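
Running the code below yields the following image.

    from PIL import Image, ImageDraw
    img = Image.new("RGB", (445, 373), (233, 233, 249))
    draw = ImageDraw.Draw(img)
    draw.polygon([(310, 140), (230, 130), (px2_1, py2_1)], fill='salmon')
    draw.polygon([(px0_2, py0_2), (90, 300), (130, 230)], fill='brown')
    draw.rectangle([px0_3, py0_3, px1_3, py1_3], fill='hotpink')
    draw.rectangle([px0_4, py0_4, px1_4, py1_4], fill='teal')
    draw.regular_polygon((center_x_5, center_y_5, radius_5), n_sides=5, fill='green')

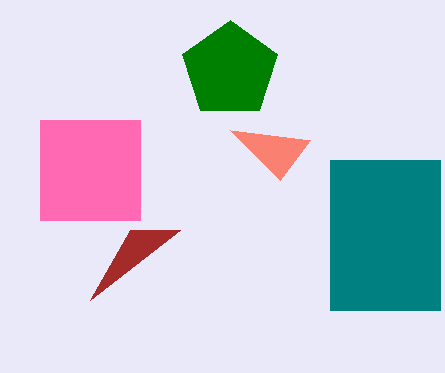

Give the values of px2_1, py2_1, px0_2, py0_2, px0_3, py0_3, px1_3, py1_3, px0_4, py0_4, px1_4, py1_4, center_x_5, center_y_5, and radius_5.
px2_1 = 280, py2_1 = 180, px0_2 = 180, py0_2 = 230, px0_3 = 40, py0_3 = 120, px1_3 = 140, py1_3 = 220, px0_4 = 330, py0_4 = 160, px1_4 = 440, py1_4 = 310, center_x_5 = 230, center_y_5 = 70, radius_5 = 50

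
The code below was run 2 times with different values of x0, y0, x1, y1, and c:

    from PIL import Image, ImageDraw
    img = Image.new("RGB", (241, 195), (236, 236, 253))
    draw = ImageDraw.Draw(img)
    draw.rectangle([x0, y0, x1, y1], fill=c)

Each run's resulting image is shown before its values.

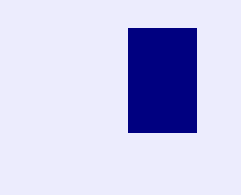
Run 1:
x0 = 128; y0 = 28; x1 = 196; y1 = 132; c = 'navy'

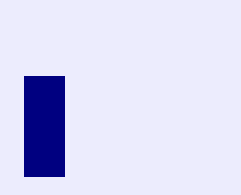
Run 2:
x0 = 24; y0 = 76; x1 = 64; y1 = 176; c = 'navy'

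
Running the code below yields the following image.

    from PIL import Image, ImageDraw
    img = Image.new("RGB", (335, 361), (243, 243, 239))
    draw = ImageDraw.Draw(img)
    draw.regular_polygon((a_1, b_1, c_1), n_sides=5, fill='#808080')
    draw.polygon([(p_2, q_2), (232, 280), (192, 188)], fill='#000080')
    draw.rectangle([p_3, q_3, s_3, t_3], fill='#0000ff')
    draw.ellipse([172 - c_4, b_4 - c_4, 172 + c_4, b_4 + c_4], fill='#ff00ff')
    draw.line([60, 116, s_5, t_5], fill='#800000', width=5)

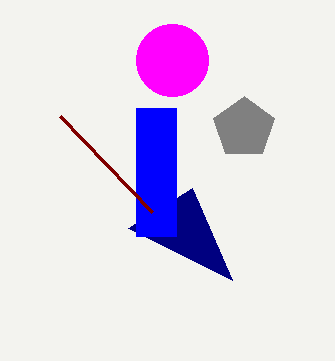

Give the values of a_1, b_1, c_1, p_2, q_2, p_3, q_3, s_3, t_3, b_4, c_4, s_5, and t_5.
a_1 = 244
b_1 = 128
c_1 = 32
p_2 = 128
q_2 = 228
p_3 = 136
q_3 = 108
s_3 = 176
t_3 = 236
b_4 = 60
c_4 = 36
s_5 = 152
t_5 = 212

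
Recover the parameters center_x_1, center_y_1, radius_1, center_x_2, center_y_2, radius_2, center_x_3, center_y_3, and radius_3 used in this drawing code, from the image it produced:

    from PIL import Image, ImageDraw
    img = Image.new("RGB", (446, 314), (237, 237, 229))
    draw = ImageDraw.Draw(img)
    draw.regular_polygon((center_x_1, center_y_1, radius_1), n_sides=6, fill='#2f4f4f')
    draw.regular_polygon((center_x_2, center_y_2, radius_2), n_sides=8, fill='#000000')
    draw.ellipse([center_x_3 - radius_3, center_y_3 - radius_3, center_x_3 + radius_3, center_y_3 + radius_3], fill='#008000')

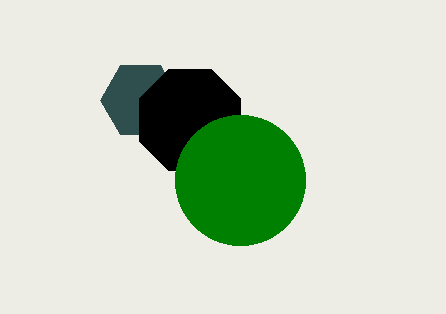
center_x_1 = 140; center_y_1 = 100; radius_1 = 40; center_x_2 = 190; center_y_2 = 120; radius_2 = 55; center_x_3 = 240; center_y_3 = 180; radius_3 = 65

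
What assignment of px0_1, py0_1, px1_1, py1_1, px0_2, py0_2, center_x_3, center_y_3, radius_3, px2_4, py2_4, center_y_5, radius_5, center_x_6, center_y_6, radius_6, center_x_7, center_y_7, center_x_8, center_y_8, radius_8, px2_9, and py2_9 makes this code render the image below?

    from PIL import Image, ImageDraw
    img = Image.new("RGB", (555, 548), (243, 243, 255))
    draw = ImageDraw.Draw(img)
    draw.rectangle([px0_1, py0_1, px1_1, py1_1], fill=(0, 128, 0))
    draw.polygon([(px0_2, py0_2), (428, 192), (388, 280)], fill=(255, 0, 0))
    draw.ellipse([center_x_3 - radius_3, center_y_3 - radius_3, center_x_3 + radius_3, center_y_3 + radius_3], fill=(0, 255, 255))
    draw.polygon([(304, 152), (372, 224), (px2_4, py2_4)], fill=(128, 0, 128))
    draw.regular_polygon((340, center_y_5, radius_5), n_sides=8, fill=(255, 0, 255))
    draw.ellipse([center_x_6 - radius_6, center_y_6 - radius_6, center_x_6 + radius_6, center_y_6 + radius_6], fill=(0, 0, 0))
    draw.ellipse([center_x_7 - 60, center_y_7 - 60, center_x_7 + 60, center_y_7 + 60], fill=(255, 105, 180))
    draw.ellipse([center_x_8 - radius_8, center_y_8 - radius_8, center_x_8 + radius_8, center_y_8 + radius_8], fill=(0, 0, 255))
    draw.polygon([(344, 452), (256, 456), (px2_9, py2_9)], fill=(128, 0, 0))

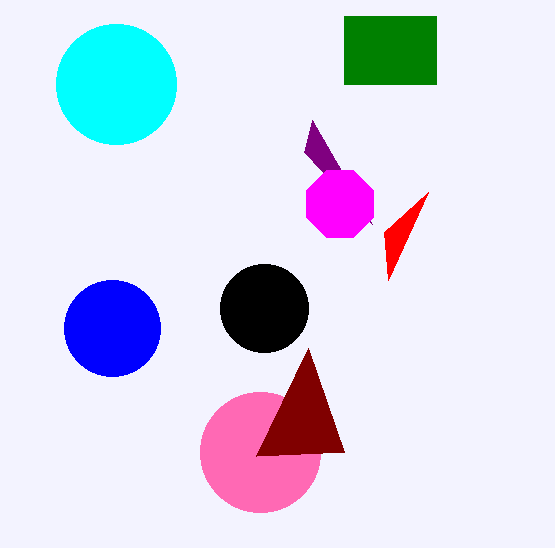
px0_1 = 344; py0_1 = 16; px1_1 = 436; py1_1 = 84; px0_2 = 384; py0_2 = 232; center_x_3 = 116; center_y_3 = 84; radius_3 = 60; px2_4 = 312; py2_4 = 120; center_y_5 = 204; radius_5 = 36; center_x_6 = 264; center_y_6 = 308; radius_6 = 44; center_x_7 = 260; center_y_7 = 452; center_x_8 = 112; center_y_8 = 328; radius_8 = 48; px2_9 = 308; py2_9 = 348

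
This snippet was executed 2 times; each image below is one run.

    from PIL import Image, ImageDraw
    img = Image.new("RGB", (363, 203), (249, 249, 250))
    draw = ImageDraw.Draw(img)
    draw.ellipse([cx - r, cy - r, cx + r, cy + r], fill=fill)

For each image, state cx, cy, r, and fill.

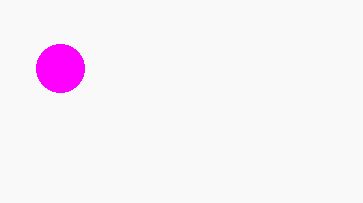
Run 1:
cx = 60, cy = 68, r = 24, fill = 'magenta'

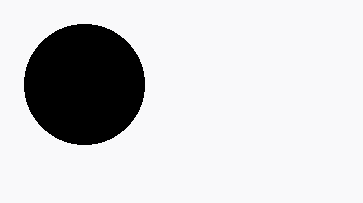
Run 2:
cx = 84
cy = 84
r = 60
fill = 'black'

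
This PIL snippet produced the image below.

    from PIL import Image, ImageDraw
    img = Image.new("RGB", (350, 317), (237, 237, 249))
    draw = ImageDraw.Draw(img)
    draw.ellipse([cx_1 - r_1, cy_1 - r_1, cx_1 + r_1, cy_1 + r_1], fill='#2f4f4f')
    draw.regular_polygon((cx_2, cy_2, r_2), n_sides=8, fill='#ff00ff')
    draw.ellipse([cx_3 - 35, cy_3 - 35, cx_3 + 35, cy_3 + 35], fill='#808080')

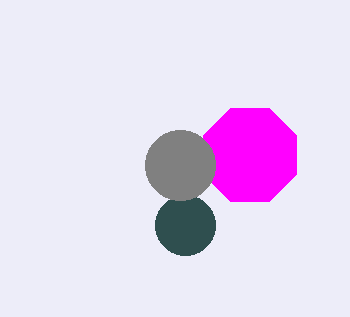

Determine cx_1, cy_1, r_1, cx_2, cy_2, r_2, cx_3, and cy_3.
cx_1 = 185; cy_1 = 225; r_1 = 30; cx_2 = 250; cy_2 = 155; r_2 = 50; cx_3 = 180; cy_3 = 165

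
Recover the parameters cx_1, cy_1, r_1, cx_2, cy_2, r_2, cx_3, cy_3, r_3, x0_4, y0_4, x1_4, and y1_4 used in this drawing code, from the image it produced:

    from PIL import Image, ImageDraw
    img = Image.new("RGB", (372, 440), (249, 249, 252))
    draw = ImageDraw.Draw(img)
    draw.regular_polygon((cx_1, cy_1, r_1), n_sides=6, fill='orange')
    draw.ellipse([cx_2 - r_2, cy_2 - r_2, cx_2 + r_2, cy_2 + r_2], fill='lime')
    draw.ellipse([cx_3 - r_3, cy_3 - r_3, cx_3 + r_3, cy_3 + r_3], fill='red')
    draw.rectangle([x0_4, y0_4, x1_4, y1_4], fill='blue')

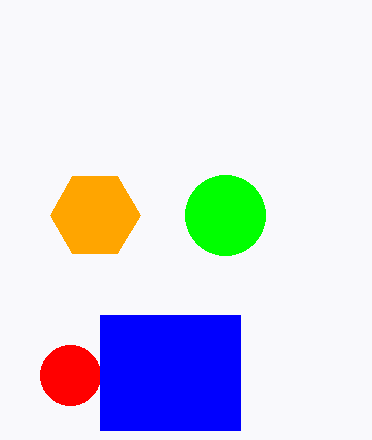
cx_1 = 95; cy_1 = 215; r_1 = 45; cx_2 = 225; cy_2 = 215; r_2 = 40; cx_3 = 70; cy_3 = 375; r_3 = 30; x0_4 = 100; y0_4 = 315; x1_4 = 240; y1_4 = 430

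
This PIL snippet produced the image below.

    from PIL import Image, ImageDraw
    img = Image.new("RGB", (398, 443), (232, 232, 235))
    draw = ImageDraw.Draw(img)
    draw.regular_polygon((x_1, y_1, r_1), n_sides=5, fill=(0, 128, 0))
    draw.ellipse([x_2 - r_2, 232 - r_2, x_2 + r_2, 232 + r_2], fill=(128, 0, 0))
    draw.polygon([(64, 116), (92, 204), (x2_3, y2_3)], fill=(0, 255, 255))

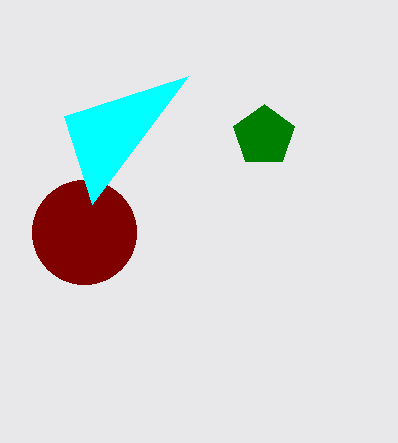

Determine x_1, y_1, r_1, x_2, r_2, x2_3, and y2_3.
x_1 = 264
y_1 = 136
r_1 = 32
x_2 = 84
r_2 = 52
x2_3 = 188
y2_3 = 76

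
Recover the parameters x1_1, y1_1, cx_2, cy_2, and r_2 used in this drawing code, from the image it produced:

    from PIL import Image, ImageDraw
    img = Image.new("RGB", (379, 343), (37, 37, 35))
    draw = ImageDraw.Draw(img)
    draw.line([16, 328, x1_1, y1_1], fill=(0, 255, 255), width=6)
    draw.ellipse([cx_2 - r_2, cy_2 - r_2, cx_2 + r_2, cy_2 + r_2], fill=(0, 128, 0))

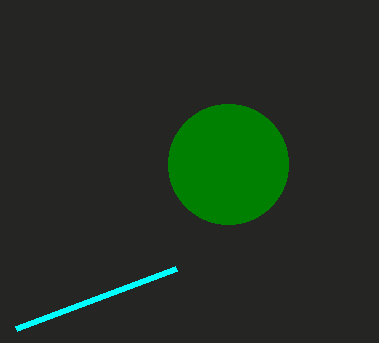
x1_1 = 176; y1_1 = 268; cx_2 = 228; cy_2 = 164; r_2 = 60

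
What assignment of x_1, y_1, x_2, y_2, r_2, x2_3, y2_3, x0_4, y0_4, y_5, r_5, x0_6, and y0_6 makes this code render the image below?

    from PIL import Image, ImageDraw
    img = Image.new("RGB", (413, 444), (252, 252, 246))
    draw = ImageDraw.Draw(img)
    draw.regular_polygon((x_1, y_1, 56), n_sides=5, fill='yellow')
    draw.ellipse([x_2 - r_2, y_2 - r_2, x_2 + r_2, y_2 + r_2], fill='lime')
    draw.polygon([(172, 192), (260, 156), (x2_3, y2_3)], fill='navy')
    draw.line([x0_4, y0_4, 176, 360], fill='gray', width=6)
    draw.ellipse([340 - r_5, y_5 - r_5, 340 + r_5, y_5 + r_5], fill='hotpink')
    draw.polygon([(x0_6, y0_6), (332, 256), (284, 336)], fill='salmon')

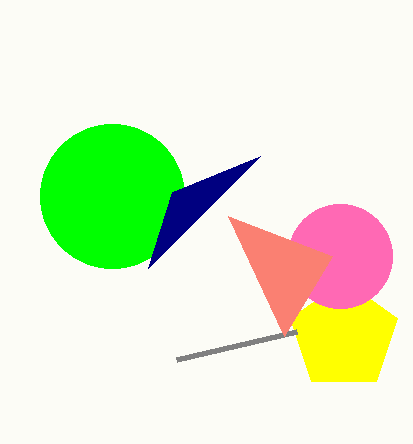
x_1 = 344; y_1 = 336; x_2 = 112; y_2 = 196; r_2 = 72; x2_3 = 148; y2_3 = 268; x0_4 = 296; y0_4 = 332; y_5 = 256; r_5 = 52; x0_6 = 228; y0_6 = 216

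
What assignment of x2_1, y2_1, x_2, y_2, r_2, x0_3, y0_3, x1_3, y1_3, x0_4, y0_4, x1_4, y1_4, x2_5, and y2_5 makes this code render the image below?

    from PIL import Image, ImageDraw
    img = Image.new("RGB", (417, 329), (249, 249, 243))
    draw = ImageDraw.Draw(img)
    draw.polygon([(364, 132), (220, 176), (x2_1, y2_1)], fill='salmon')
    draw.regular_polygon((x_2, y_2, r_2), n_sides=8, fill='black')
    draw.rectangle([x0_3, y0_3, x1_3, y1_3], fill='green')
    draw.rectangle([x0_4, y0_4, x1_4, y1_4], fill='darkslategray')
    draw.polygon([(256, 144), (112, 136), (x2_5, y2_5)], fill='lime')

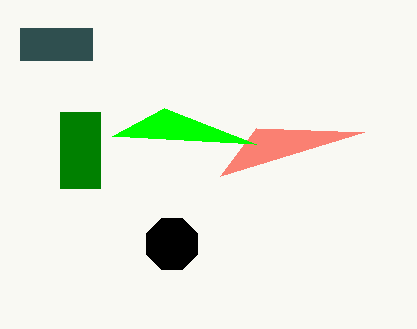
x2_1 = 256, y2_1 = 128, x_2 = 172, y_2 = 244, r_2 = 28, x0_3 = 60, y0_3 = 112, x1_3 = 100, y1_3 = 188, x0_4 = 20, y0_4 = 28, x1_4 = 92, y1_4 = 60, x2_5 = 164, y2_5 = 108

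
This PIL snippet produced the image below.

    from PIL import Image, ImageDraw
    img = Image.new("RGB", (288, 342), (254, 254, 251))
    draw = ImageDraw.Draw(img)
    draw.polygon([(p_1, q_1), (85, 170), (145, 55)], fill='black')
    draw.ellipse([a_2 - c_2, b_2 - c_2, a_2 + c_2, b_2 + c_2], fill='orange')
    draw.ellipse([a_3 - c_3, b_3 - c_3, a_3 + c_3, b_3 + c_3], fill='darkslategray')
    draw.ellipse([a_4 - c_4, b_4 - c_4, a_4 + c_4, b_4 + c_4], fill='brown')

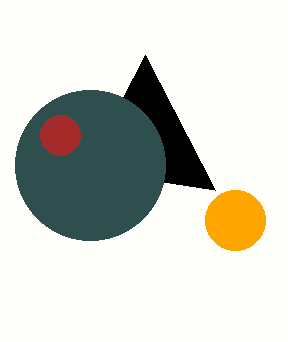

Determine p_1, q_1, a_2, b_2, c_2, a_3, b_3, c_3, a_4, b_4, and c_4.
p_1 = 215
q_1 = 190
a_2 = 235
b_2 = 220
c_2 = 30
a_3 = 90
b_3 = 165
c_3 = 75
a_4 = 60
b_4 = 135
c_4 = 20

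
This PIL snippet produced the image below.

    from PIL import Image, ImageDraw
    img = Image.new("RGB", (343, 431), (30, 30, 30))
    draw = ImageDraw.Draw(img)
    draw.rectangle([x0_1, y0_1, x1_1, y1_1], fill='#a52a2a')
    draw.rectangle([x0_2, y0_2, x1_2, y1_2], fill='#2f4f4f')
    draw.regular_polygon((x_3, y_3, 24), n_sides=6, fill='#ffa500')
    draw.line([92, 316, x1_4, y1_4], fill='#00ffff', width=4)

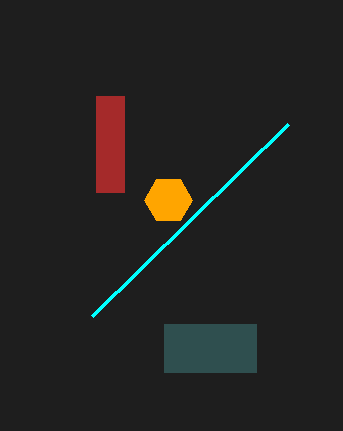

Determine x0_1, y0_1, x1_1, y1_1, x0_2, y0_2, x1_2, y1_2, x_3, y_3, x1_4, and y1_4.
x0_1 = 96, y0_1 = 96, x1_1 = 124, y1_1 = 192, x0_2 = 164, y0_2 = 324, x1_2 = 256, y1_2 = 372, x_3 = 168, y_3 = 200, x1_4 = 288, y1_4 = 124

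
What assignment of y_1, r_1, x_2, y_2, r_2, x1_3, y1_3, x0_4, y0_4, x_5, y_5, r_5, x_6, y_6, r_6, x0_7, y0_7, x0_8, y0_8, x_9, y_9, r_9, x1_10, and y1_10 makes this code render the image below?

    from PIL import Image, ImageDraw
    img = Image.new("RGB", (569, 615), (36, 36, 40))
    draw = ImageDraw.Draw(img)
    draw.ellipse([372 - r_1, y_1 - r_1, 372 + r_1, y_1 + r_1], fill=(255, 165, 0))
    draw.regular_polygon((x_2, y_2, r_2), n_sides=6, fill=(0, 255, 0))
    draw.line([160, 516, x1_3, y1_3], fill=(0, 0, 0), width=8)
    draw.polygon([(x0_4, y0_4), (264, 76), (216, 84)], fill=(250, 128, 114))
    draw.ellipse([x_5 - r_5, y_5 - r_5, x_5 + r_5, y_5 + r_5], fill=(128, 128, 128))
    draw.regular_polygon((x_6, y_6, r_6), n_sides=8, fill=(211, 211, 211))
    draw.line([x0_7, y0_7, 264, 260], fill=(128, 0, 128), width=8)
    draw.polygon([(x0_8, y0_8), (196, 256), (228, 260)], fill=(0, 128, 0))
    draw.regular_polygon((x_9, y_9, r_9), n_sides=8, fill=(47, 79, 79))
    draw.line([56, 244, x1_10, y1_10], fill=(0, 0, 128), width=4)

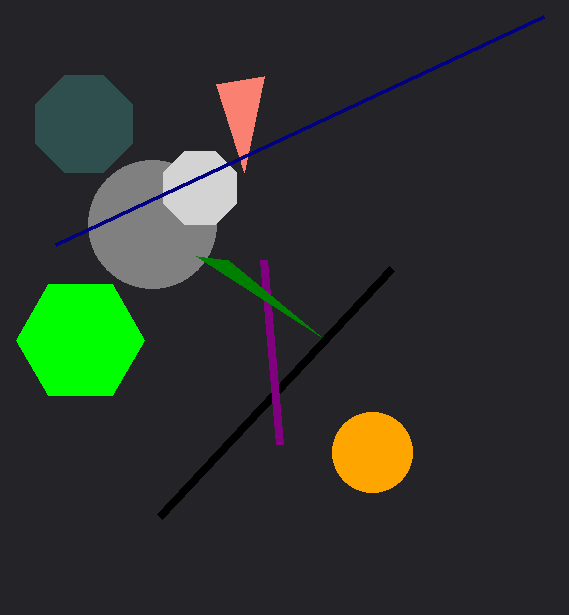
y_1 = 452, r_1 = 40, x_2 = 80, y_2 = 340, r_2 = 64, x1_3 = 392, y1_3 = 268, x0_4 = 244, y0_4 = 172, x_5 = 152, y_5 = 224, r_5 = 64, x_6 = 200, y_6 = 188, r_6 = 40, x0_7 = 280, y0_7 = 444, x0_8 = 320, y0_8 = 336, x_9 = 84, y_9 = 124, r_9 = 52, x1_10 = 544, y1_10 = 16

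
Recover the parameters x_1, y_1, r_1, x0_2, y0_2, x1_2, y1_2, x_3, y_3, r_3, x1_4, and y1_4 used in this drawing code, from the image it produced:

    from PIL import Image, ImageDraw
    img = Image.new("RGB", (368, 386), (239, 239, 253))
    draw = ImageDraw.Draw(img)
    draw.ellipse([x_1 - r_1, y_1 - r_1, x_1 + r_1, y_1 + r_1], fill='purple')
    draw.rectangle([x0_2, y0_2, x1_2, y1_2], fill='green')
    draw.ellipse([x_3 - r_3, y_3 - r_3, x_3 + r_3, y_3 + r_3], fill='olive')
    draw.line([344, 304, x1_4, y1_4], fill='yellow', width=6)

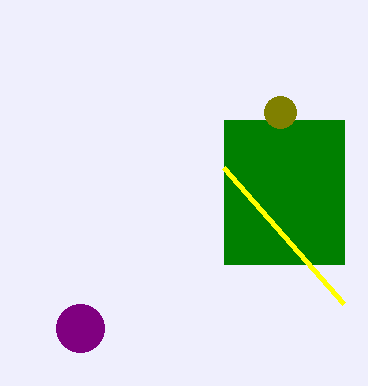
x_1 = 80, y_1 = 328, r_1 = 24, x0_2 = 224, y0_2 = 120, x1_2 = 344, y1_2 = 264, x_3 = 280, y_3 = 112, r_3 = 16, x1_4 = 224, y1_4 = 168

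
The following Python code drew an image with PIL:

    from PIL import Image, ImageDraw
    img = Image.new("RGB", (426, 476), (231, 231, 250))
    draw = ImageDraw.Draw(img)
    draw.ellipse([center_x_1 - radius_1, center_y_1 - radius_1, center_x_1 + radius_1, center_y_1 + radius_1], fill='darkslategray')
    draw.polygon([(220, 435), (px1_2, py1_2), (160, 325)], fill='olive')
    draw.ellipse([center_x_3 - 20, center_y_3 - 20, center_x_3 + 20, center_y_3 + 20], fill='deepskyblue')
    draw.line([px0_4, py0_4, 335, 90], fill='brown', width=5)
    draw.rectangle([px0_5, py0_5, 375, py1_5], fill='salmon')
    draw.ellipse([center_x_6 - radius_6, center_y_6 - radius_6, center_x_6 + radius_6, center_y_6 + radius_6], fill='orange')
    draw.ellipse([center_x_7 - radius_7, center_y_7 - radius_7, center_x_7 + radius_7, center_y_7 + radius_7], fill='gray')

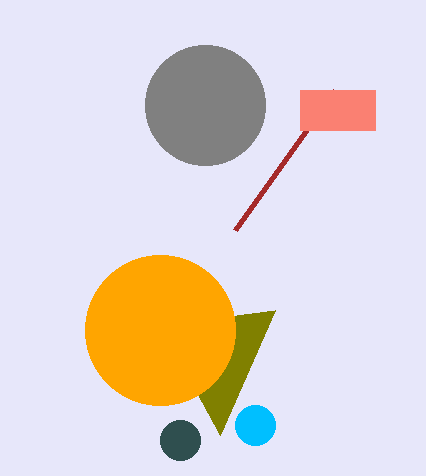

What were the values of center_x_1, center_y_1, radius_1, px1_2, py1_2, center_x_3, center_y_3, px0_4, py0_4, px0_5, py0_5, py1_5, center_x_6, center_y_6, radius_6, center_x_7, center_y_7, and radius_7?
center_x_1 = 180
center_y_1 = 440
radius_1 = 20
px1_2 = 275
py1_2 = 310
center_x_3 = 255
center_y_3 = 425
px0_4 = 235
py0_4 = 230
px0_5 = 300
py0_5 = 90
py1_5 = 130
center_x_6 = 160
center_y_6 = 330
radius_6 = 75
center_x_7 = 205
center_y_7 = 105
radius_7 = 60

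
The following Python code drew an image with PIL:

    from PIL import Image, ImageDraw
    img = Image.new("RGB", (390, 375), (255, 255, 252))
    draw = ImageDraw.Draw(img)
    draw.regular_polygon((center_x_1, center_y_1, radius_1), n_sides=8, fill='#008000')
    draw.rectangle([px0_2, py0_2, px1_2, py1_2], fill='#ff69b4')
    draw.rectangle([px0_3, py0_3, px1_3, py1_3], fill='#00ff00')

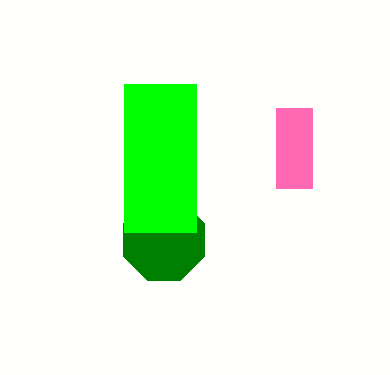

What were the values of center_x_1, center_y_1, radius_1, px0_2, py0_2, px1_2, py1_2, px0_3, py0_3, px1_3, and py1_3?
center_x_1 = 164; center_y_1 = 240; radius_1 = 44; px0_2 = 276; py0_2 = 108; px1_2 = 312; py1_2 = 188; px0_3 = 124; py0_3 = 84; px1_3 = 196; py1_3 = 232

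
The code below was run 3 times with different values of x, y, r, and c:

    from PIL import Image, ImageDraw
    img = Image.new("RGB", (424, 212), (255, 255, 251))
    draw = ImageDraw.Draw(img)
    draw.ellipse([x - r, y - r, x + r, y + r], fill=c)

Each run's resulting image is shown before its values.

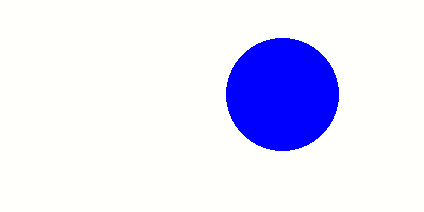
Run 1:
x = 282; y = 94; r = 56; c = 'blue'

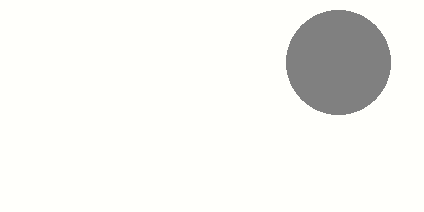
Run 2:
x = 338, y = 62, r = 52, c = 'gray'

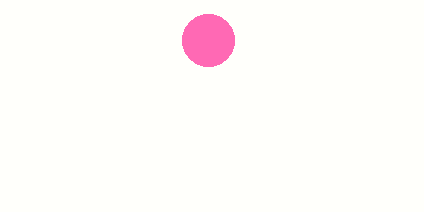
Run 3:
x = 208, y = 40, r = 26, c = 'hotpink'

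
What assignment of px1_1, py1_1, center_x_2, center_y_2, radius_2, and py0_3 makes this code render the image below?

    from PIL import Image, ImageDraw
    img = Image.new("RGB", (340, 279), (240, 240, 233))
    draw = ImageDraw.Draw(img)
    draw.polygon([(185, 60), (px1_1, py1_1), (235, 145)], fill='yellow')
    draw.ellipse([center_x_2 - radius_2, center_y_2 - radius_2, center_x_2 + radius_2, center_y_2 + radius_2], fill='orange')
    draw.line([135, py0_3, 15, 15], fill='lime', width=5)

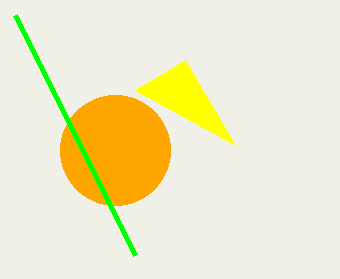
px1_1 = 135; py1_1 = 90; center_x_2 = 115; center_y_2 = 150; radius_2 = 55; py0_3 = 255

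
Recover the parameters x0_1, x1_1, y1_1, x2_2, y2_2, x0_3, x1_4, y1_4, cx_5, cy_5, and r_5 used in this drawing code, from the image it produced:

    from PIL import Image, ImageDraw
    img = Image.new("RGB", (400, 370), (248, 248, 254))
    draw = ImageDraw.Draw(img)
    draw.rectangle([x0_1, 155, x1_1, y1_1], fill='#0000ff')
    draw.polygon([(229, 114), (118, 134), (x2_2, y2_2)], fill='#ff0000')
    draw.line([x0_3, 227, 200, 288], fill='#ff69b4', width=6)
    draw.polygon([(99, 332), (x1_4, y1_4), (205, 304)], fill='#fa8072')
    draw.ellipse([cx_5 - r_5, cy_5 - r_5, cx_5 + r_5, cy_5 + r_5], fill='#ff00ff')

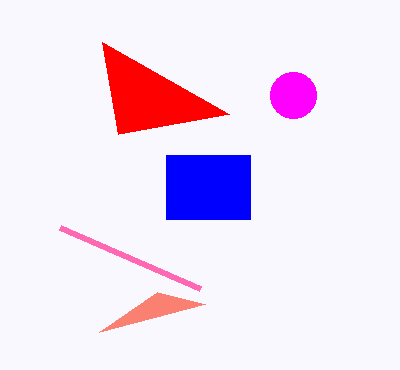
x0_1 = 166
x1_1 = 250
y1_1 = 219
x2_2 = 102
y2_2 = 42
x0_3 = 60
x1_4 = 157
y1_4 = 292
cx_5 = 293
cy_5 = 95
r_5 = 23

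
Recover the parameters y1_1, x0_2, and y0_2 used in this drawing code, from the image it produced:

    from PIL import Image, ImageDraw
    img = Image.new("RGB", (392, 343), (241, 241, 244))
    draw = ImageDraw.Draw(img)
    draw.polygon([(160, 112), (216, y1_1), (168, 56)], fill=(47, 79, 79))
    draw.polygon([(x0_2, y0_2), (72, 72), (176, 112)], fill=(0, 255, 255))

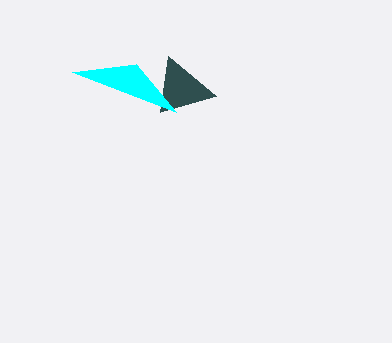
y1_1 = 96, x0_2 = 136, y0_2 = 64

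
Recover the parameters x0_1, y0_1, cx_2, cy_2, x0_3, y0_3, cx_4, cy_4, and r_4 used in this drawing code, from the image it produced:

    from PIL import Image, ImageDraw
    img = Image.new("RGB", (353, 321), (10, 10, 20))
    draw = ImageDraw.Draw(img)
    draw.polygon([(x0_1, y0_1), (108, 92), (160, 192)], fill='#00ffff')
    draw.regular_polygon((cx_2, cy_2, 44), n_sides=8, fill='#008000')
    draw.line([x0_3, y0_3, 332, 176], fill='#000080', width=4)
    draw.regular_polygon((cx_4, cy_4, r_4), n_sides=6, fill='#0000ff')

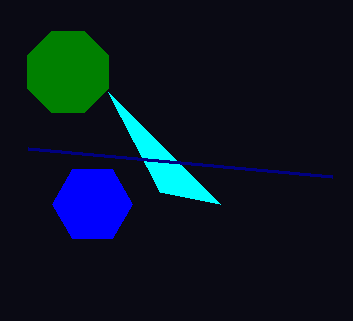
x0_1 = 220; y0_1 = 204; cx_2 = 68; cy_2 = 72; x0_3 = 28; y0_3 = 148; cx_4 = 92; cy_4 = 204; r_4 = 40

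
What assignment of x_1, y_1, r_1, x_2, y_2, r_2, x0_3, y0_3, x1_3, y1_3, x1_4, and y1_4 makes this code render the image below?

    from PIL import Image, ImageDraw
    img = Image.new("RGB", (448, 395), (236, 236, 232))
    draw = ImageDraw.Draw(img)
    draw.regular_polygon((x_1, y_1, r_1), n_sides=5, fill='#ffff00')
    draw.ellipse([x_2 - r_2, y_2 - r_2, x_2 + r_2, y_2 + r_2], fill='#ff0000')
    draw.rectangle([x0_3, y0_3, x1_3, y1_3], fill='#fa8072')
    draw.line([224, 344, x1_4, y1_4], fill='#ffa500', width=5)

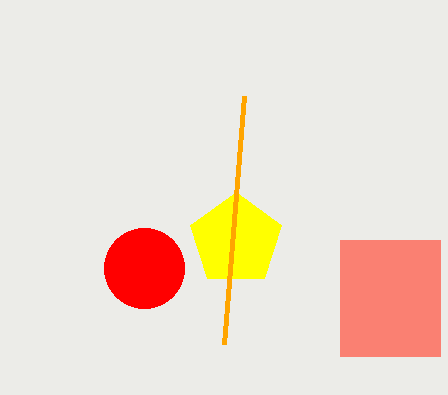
x_1 = 236, y_1 = 240, r_1 = 48, x_2 = 144, y_2 = 268, r_2 = 40, x0_3 = 340, y0_3 = 240, x1_3 = 440, y1_3 = 356, x1_4 = 244, y1_4 = 96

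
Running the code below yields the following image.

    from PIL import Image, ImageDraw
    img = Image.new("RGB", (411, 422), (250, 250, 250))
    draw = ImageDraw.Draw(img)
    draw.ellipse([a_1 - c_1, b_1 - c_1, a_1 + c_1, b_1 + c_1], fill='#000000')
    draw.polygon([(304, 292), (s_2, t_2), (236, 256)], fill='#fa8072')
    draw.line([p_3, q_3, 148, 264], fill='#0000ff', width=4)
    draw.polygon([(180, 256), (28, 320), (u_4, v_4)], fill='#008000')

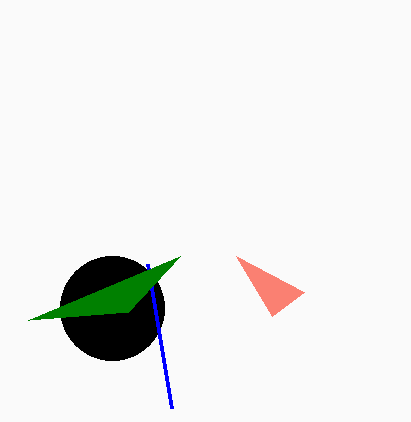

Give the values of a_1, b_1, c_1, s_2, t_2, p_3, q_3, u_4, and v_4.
a_1 = 112, b_1 = 308, c_1 = 52, s_2 = 272, t_2 = 316, p_3 = 172, q_3 = 408, u_4 = 128, v_4 = 312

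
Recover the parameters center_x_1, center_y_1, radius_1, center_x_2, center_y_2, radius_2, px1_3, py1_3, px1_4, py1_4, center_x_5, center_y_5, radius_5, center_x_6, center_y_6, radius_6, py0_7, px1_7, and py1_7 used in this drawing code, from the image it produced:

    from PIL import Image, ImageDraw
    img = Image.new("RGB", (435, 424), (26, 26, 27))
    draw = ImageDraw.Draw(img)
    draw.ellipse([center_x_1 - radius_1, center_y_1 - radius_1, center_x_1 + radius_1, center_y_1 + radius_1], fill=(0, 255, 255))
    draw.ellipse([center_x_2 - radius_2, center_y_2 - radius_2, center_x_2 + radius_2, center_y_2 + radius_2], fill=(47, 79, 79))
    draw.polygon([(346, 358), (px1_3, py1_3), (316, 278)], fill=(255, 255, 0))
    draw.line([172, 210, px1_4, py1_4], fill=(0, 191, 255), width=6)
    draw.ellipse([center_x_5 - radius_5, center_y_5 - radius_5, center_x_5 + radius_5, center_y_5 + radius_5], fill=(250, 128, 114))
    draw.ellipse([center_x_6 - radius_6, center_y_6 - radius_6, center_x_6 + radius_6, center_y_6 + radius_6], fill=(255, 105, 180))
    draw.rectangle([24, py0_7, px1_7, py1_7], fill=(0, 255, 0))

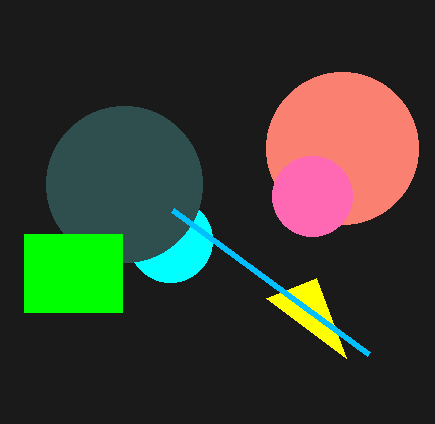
center_x_1 = 170; center_y_1 = 240; radius_1 = 42; center_x_2 = 124; center_y_2 = 184; radius_2 = 78; px1_3 = 266; py1_3 = 298; px1_4 = 368; py1_4 = 354; center_x_5 = 342; center_y_5 = 148; radius_5 = 76; center_x_6 = 312; center_y_6 = 196; radius_6 = 40; py0_7 = 234; px1_7 = 122; py1_7 = 312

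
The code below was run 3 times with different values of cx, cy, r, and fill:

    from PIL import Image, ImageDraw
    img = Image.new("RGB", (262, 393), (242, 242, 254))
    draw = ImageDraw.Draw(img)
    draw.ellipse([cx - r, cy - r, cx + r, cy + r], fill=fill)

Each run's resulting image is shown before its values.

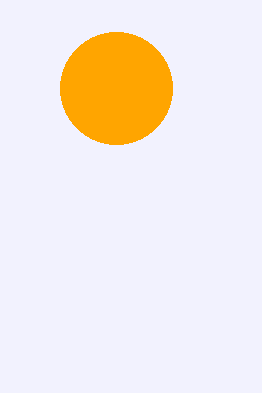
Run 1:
cx = 116; cy = 88; r = 56; fill = 'orange'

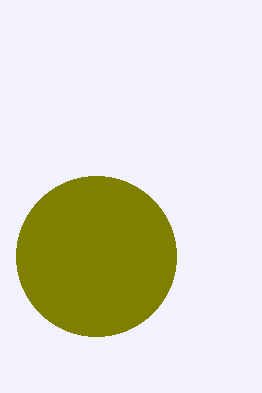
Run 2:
cx = 96, cy = 256, r = 80, fill = 'olive'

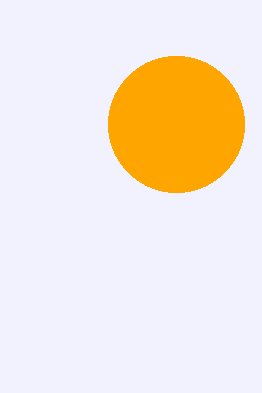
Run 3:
cx = 176, cy = 124, r = 68, fill = 'orange'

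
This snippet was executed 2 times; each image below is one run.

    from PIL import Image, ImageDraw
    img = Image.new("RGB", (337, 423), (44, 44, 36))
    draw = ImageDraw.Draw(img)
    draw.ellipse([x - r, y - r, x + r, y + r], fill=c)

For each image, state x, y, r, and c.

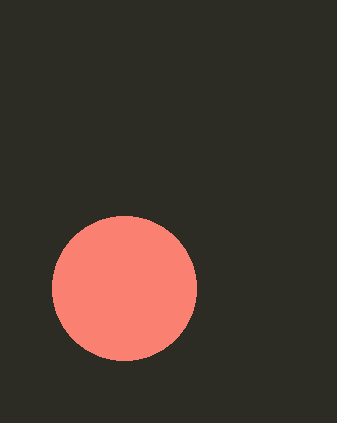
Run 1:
x = 124; y = 288; r = 72; c = 'salmon'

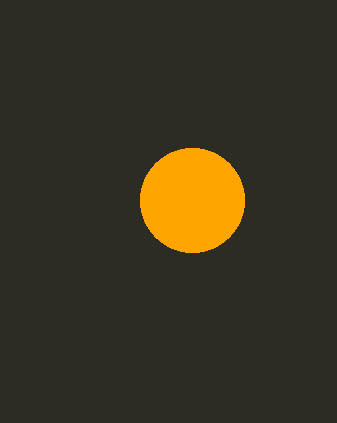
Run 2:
x = 192; y = 200; r = 52; c = 'orange'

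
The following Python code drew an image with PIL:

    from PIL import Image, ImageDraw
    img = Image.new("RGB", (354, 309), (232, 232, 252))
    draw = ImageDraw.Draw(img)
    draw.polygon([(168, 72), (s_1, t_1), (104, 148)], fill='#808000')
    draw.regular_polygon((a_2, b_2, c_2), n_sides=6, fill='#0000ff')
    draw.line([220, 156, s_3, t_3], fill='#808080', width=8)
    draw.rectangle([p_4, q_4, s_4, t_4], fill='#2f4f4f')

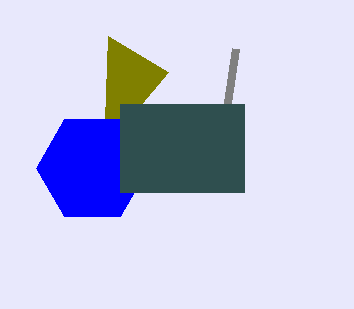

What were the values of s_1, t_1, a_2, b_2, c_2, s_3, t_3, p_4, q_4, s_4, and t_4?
s_1 = 108
t_1 = 36
a_2 = 92
b_2 = 168
c_2 = 56
s_3 = 236
t_3 = 48
p_4 = 120
q_4 = 104
s_4 = 244
t_4 = 192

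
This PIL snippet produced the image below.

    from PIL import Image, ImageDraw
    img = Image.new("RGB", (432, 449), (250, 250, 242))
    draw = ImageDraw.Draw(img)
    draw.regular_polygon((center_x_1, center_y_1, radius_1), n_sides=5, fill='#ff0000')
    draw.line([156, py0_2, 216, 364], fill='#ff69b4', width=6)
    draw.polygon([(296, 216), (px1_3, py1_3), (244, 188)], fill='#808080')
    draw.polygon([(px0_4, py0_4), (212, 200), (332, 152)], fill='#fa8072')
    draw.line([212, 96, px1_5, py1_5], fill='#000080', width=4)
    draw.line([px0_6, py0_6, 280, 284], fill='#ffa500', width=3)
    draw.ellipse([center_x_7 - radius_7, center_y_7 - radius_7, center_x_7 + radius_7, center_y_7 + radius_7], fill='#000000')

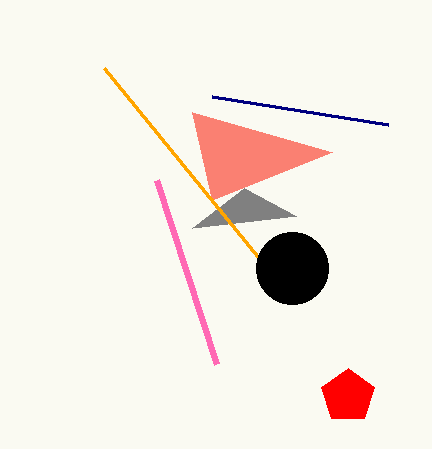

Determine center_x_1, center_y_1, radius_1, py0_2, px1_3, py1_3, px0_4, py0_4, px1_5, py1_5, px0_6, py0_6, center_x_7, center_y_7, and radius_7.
center_x_1 = 348; center_y_1 = 396; radius_1 = 28; py0_2 = 180; px1_3 = 192; py1_3 = 228; px0_4 = 192; py0_4 = 112; px1_5 = 388; py1_5 = 124; px0_6 = 104; py0_6 = 68; center_x_7 = 292; center_y_7 = 268; radius_7 = 36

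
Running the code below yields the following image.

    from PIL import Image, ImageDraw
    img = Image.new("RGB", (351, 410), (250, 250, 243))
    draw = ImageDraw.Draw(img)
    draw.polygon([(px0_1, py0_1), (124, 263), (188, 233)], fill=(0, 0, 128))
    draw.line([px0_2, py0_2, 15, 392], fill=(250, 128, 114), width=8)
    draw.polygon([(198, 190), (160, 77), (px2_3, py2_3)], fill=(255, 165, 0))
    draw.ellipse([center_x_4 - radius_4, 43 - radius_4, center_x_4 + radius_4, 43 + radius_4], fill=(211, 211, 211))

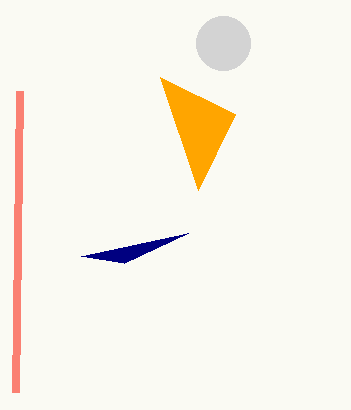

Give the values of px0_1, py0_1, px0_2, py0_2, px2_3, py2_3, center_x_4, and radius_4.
px0_1 = 81; py0_1 = 256; px0_2 = 19; py0_2 = 91; px2_3 = 235; py2_3 = 114; center_x_4 = 223; radius_4 = 27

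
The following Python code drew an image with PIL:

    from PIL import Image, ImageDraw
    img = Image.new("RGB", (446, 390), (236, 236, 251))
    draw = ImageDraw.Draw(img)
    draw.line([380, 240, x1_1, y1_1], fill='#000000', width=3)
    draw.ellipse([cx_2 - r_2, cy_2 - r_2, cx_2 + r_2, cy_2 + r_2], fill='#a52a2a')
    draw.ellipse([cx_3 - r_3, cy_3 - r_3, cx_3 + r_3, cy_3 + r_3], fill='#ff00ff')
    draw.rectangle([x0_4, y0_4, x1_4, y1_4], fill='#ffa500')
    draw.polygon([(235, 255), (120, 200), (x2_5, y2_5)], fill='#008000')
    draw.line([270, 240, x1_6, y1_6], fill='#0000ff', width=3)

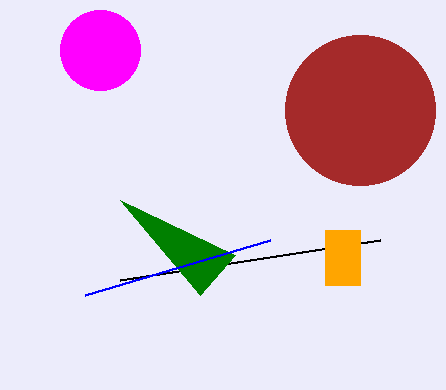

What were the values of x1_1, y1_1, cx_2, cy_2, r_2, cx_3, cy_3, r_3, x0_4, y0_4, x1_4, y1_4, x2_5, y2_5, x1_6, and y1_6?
x1_1 = 120; y1_1 = 280; cx_2 = 360; cy_2 = 110; r_2 = 75; cx_3 = 100; cy_3 = 50; r_3 = 40; x0_4 = 325; y0_4 = 230; x1_4 = 360; y1_4 = 285; x2_5 = 200; y2_5 = 295; x1_6 = 85; y1_6 = 295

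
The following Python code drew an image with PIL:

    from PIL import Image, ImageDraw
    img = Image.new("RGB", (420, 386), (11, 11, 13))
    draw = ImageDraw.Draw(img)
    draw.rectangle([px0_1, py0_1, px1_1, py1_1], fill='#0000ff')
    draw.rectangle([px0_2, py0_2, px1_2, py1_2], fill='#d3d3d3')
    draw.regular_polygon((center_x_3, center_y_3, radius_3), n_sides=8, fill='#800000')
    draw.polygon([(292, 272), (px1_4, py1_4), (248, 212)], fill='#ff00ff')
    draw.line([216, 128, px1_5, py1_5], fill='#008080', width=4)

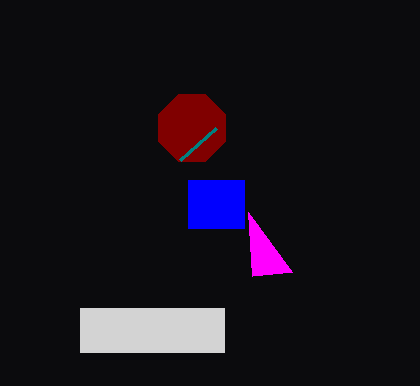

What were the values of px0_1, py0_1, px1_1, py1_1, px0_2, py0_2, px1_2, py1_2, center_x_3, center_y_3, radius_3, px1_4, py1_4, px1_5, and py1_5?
px0_1 = 188; py0_1 = 180; px1_1 = 244; py1_1 = 228; px0_2 = 80; py0_2 = 308; px1_2 = 224; py1_2 = 352; center_x_3 = 192; center_y_3 = 128; radius_3 = 36; px1_4 = 252; py1_4 = 276; px1_5 = 180; py1_5 = 160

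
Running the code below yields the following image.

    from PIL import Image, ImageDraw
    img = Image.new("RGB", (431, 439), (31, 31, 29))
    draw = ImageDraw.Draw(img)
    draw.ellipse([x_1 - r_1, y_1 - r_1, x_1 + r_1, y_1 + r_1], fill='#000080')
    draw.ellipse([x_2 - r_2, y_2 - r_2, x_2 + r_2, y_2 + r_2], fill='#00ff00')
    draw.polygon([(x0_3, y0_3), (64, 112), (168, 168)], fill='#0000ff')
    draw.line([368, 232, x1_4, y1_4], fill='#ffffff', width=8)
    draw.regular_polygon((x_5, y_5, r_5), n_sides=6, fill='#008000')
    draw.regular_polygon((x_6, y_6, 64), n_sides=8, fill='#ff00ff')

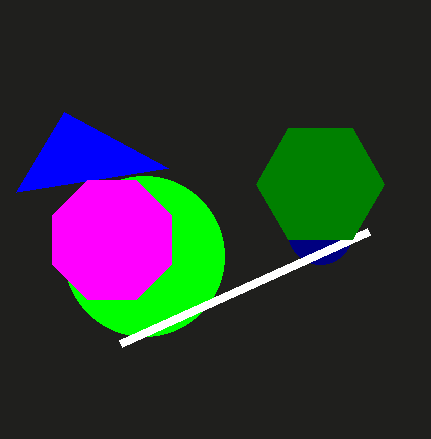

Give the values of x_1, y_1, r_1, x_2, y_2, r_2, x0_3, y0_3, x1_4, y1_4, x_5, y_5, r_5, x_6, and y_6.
x_1 = 320
y_1 = 232
r_1 = 32
x_2 = 144
y_2 = 256
r_2 = 80
x0_3 = 16
y0_3 = 192
x1_4 = 120
y1_4 = 344
x_5 = 320
y_5 = 184
r_5 = 64
x_6 = 112
y_6 = 240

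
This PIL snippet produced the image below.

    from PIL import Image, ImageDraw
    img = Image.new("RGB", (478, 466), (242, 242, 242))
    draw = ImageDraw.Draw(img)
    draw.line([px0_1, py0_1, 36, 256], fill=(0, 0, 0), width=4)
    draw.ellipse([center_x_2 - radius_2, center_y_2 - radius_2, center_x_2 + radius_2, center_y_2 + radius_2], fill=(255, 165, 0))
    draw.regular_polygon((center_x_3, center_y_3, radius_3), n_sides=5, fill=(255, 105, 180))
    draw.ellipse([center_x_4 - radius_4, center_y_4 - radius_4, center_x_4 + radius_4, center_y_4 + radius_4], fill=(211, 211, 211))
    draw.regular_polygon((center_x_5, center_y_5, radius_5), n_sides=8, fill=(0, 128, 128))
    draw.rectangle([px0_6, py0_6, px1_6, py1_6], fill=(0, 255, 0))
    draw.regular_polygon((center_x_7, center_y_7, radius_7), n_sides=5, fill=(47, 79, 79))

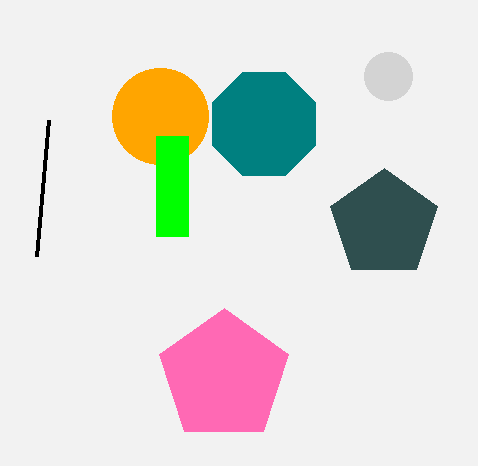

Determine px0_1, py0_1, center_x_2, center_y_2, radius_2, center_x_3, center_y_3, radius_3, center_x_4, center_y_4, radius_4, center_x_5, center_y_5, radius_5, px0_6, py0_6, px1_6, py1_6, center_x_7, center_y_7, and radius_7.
px0_1 = 48
py0_1 = 120
center_x_2 = 160
center_y_2 = 116
radius_2 = 48
center_x_3 = 224
center_y_3 = 376
radius_3 = 68
center_x_4 = 388
center_y_4 = 76
radius_4 = 24
center_x_5 = 264
center_y_5 = 124
radius_5 = 56
px0_6 = 156
py0_6 = 136
px1_6 = 188
py1_6 = 236
center_x_7 = 384
center_y_7 = 224
radius_7 = 56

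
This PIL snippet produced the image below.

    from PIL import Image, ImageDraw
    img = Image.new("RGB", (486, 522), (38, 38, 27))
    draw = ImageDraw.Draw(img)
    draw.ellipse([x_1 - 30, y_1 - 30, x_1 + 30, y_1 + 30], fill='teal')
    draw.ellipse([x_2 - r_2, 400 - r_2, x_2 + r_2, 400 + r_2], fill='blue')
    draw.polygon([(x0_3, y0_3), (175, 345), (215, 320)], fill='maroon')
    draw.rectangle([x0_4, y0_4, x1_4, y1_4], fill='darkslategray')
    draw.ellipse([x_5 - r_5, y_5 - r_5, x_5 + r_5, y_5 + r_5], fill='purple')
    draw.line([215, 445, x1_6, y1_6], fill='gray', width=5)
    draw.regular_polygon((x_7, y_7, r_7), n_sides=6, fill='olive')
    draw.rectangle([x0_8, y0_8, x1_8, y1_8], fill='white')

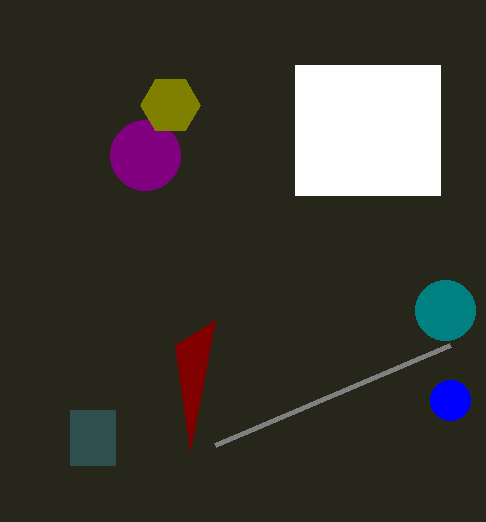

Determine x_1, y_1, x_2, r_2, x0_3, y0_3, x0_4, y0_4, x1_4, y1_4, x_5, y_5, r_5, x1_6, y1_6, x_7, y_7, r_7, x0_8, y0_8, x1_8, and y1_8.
x_1 = 445
y_1 = 310
x_2 = 450
r_2 = 20
x0_3 = 190
y0_3 = 450
x0_4 = 70
y0_4 = 410
x1_4 = 115
y1_4 = 465
x_5 = 145
y_5 = 155
r_5 = 35
x1_6 = 450
y1_6 = 345
x_7 = 170
y_7 = 105
r_7 = 30
x0_8 = 295
y0_8 = 65
x1_8 = 440
y1_8 = 195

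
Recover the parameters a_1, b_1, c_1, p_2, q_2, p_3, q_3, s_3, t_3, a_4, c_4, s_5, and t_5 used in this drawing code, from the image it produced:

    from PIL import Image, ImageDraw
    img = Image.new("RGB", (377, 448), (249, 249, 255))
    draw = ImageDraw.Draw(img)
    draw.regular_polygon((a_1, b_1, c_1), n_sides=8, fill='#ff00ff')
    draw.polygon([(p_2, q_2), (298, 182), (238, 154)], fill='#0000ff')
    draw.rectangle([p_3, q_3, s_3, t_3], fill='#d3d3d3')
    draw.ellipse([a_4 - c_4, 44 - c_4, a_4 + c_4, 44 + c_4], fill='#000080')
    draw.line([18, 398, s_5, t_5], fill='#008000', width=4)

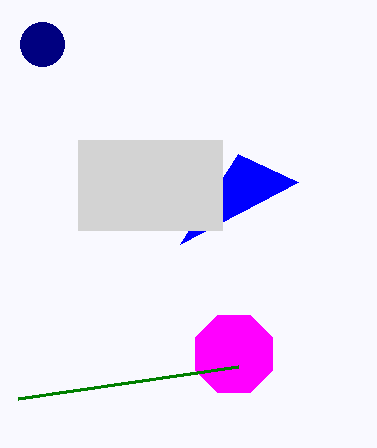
a_1 = 234, b_1 = 354, c_1 = 42, p_2 = 180, q_2 = 244, p_3 = 78, q_3 = 140, s_3 = 222, t_3 = 230, a_4 = 42, c_4 = 22, s_5 = 238, t_5 = 366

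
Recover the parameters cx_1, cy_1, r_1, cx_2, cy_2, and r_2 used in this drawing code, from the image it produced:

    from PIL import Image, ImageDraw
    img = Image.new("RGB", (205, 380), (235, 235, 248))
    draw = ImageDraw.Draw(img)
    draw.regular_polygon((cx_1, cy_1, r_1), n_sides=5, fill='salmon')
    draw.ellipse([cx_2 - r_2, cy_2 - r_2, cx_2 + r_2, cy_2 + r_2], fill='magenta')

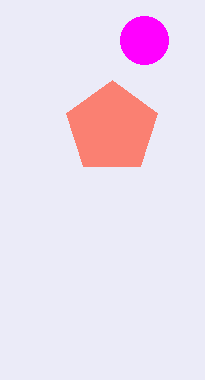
cx_1 = 112; cy_1 = 128; r_1 = 48; cx_2 = 144; cy_2 = 40; r_2 = 24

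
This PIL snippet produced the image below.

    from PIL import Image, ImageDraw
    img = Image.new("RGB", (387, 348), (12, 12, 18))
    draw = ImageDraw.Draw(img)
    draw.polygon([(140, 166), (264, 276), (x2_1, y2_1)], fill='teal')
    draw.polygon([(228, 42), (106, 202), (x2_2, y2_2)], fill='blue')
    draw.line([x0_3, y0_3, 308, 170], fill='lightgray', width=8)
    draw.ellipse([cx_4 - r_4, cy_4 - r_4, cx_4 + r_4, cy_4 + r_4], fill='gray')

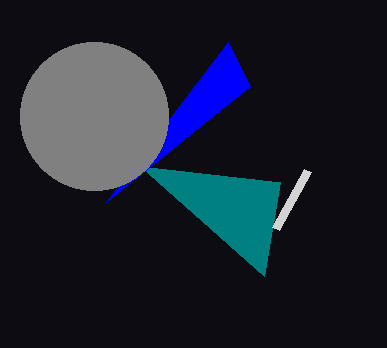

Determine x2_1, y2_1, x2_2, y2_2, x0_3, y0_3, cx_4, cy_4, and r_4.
x2_1 = 280, y2_1 = 182, x2_2 = 250, y2_2 = 86, x0_3 = 276, y0_3 = 228, cx_4 = 94, cy_4 = 116, r_4 = 74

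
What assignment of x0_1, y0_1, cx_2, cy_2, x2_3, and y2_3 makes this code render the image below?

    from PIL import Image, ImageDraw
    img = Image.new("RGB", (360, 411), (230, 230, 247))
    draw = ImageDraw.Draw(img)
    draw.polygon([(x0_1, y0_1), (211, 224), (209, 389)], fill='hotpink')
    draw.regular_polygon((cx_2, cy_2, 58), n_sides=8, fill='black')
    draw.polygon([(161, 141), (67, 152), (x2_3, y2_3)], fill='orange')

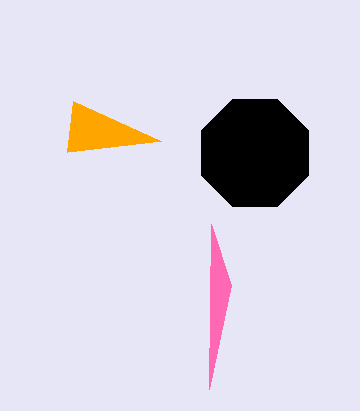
x0_1 = 231; y0_1 = 285; cx_2 = 255; cy_2 = 153; x2_3 = 73; y2_3 = 101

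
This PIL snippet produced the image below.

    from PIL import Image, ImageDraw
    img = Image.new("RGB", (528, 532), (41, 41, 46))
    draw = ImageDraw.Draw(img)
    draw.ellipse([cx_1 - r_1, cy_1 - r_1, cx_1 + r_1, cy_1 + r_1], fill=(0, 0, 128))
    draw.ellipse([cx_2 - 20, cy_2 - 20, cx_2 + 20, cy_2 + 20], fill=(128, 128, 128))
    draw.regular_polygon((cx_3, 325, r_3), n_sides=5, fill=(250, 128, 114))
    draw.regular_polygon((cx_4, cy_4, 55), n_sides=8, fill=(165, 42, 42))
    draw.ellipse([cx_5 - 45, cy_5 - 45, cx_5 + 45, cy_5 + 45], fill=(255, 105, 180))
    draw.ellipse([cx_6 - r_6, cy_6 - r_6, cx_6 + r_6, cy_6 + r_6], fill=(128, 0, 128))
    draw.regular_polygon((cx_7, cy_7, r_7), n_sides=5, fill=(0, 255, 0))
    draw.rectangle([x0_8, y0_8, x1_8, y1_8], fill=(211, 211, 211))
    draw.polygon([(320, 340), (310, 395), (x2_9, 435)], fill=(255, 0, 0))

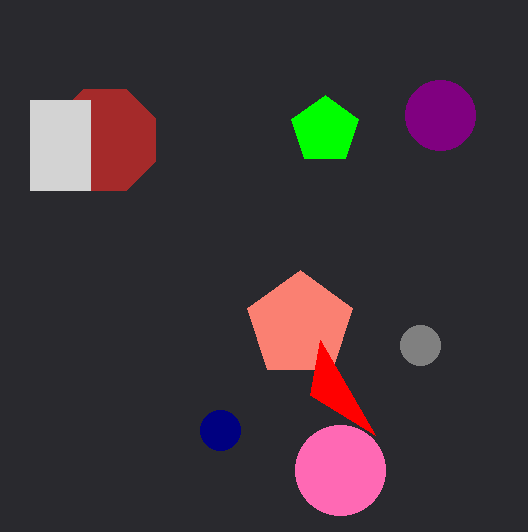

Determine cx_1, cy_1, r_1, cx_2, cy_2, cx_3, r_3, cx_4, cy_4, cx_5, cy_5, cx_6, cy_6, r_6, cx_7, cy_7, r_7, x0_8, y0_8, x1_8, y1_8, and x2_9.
cx_1 = 220
cy_1 = 430
r_1 = 20
cx_2 = 420
cy_2 = 345
cx_3 = 300
r_3 = 55
cx_4 = 105
cy_4 = 140
cx_5 = 340
cy_5 = 470
cx_6 = 440
cy_6 = 115
r_6 = 35
cx_7 = 325
cy_7 = 130
r_7 = 35
x0_8 = 30
y0_8 = 100
x1_8 = 90
y1_8 = 190
x2_9 = 375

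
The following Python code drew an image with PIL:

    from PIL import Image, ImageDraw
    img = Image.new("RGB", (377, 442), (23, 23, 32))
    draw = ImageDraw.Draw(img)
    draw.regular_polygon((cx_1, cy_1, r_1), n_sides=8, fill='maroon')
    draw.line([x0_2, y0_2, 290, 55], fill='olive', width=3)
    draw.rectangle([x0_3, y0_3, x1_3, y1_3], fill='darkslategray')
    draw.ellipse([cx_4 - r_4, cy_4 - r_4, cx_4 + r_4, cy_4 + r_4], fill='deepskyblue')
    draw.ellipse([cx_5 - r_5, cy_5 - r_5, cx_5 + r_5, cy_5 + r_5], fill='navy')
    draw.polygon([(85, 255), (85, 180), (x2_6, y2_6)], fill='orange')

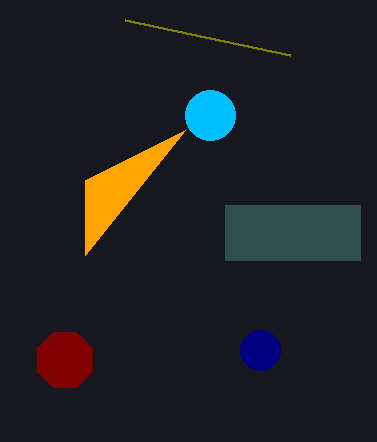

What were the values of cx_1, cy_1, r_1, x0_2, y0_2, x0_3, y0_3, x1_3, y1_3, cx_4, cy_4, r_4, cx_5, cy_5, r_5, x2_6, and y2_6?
cx_1 = 65
cy_1 = 360
r_1 = 30
x0_2 = 125
y0_2 = 20
x0_3 = 225
y0_3 = 205
x1_3 = 360
y1_3 = 260
cx_4 = 210
cy_4 = 115
r_4 = 25
cx_5 = 260
cy_5 = 350
r_5 = 20
x2_6 = 185
y2_6 = 130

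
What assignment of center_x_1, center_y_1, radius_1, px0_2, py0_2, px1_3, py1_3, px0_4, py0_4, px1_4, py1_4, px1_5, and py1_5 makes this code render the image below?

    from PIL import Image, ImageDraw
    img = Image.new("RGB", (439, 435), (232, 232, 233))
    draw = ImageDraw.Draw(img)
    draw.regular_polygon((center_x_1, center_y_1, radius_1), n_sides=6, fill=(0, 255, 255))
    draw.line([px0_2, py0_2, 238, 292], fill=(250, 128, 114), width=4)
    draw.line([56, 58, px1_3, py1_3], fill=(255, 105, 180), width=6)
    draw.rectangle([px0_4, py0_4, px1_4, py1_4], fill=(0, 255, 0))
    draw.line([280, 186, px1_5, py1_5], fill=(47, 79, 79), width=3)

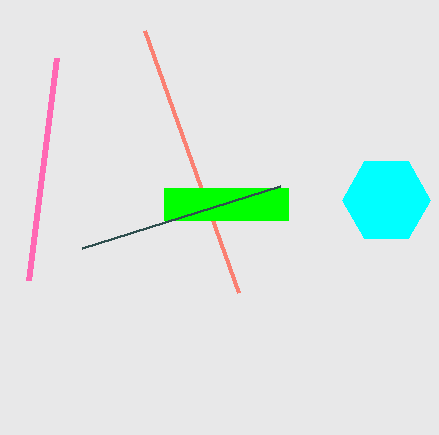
center_x_1 = 386; center_y_1 = 200; radius_1 = 44; px0_2 = 144; py0_2 = 30; px1_3 = 28; py1_3 = 280; px0_4 = 164; py0_4 = 188; px1_4 = 288; py1_4 = 220; px1_5 = 82; py1_5 = 248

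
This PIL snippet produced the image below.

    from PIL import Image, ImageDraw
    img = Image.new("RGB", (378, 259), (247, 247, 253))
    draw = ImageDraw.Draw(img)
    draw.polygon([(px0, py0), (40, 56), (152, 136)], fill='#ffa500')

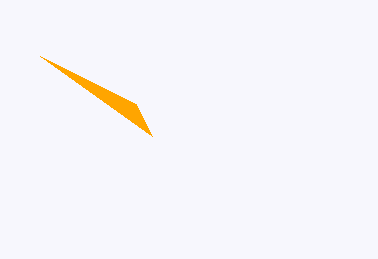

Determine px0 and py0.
px0 = 136
py0 = 104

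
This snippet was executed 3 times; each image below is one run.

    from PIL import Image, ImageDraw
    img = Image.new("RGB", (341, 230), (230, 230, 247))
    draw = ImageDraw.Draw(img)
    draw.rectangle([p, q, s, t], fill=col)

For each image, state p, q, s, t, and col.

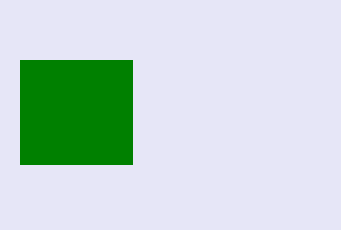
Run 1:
p = 20; q = 60; s = 132; t = 164; col = 'green'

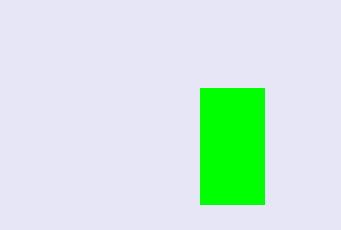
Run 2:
p = 200, q = 88, s = 264, t = 204, col = 'lime'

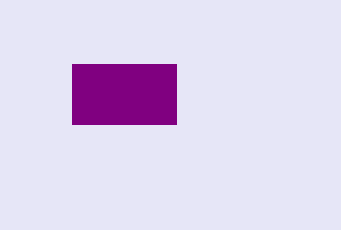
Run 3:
p = 72, q = 64, s = 176, t = 124, col = 'purple'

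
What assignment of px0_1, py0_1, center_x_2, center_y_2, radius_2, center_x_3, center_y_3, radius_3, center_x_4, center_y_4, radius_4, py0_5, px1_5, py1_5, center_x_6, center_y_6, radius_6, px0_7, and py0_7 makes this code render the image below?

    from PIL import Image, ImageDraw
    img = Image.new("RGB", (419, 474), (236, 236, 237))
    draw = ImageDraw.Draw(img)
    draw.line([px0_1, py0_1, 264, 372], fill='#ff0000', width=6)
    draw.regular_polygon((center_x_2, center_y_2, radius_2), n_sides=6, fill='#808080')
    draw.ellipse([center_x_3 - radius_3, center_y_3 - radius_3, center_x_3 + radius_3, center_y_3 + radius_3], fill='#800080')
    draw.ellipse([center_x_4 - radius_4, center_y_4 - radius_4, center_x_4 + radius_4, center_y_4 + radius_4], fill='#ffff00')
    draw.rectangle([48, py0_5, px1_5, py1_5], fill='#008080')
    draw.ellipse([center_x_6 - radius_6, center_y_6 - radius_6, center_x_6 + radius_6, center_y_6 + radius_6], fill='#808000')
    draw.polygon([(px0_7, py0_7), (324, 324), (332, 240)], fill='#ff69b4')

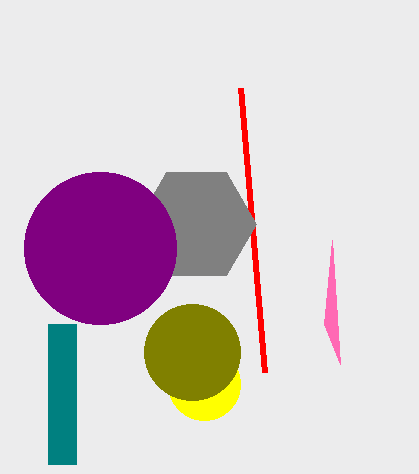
px0_1 = 240
py0_1 = 88
center_x_2 = 196
center_y_2 = 224
radius_2 = 60
center_x_3 = 100
center_y_3 = 248
radius_3 = 76
center_x_4 = 204
center_y_4 = 384
radius_4 = 36
py0_5 = 324
px1_5 = 76
py1_5 = 464
center_x_6 = 192
center_y_6 = 352
radius_6 = 48
px0_7 = 340
py0_7 = 364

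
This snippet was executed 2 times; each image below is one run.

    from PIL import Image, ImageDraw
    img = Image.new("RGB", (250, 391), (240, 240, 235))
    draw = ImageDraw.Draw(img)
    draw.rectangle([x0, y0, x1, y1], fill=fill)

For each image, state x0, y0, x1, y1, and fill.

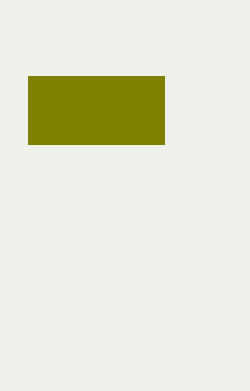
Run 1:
x0 = 28
y0 = 76
x1 = 164
y1 = 144
fill = 'olive'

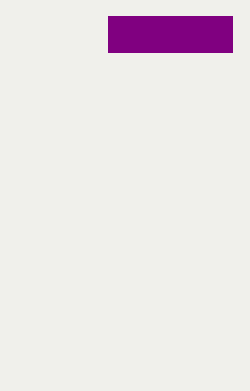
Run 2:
x0 = 108, y0 = 16, x1 = 232, y1 = 52, fill = 'purple'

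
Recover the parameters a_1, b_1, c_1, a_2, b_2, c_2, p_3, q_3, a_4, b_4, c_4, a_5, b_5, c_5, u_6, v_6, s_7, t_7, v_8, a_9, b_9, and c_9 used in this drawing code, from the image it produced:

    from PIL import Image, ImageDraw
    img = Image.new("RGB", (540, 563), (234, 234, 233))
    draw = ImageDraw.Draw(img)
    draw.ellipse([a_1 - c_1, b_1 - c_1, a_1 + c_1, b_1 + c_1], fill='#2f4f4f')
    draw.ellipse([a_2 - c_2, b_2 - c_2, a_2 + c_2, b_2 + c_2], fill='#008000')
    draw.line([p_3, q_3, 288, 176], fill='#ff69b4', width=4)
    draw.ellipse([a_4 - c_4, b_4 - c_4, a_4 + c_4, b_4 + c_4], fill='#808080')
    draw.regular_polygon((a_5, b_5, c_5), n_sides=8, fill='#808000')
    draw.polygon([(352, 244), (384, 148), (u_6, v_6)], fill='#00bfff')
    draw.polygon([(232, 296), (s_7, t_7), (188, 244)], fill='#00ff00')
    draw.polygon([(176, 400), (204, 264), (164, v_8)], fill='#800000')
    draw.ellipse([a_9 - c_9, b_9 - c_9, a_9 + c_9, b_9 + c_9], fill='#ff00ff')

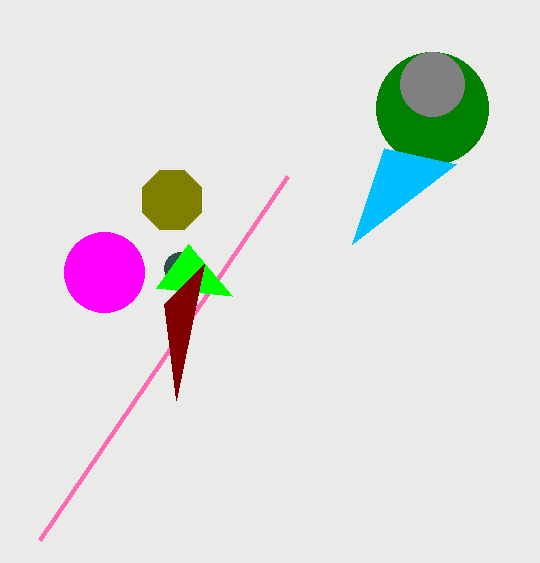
a_1 = 180; b_1 = 268; c_1 = 16; a_2 = 432; b_2 = 108; c_2 = 56; p_3 = 40; q_3 = 540; a_4 = 432; b_4 = 84; c_4 = 32; a_5 = 172; b_5 = 200; c_5 = 32; u_6 = 456; v_6 = 164; s_7 = 156; t_7 = 288; v_8 = 304; a_9 = 104; b_9 = 272; c_9 = 40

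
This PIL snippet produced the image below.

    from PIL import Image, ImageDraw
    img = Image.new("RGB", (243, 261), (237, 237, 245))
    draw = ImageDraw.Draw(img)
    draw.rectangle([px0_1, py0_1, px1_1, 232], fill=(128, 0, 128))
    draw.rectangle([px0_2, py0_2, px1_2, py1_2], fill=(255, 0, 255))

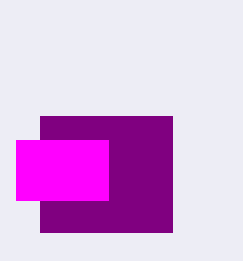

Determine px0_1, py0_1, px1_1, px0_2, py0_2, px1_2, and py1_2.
px0_1 = 40, py0_1 = 116, px1_1 = 172, px0_2 = 16, py0_2 = 140, px1_2 = 108, py1_2 = 200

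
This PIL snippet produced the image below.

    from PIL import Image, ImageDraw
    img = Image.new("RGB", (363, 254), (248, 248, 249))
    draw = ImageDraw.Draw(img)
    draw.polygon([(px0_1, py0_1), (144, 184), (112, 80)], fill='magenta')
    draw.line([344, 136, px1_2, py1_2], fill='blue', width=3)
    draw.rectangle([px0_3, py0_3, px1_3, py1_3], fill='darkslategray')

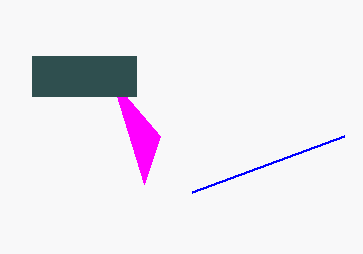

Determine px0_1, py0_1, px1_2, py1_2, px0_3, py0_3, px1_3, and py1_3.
px0_1 = 160, py0_1 = 136, px1_2 = 192, py1_2 = 192, px0_3 = 32, py0_3 = 56, px1_3 = 136, py1_3 = 96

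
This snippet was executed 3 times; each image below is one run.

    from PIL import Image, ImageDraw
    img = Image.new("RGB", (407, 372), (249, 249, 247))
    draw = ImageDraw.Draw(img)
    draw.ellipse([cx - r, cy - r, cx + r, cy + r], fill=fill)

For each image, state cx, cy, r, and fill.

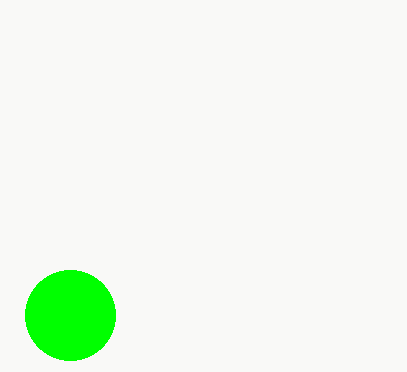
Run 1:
cx = 70; cy = 315; r = 45; fill = 'lime'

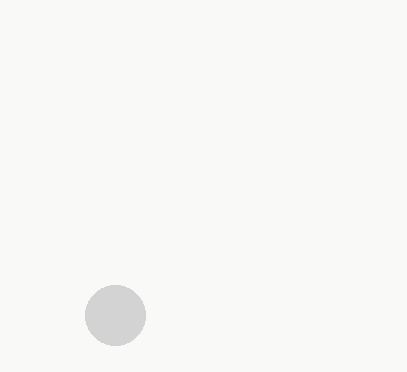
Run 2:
cx = 115, cy = 315, r = 30, fill = 'lightgray'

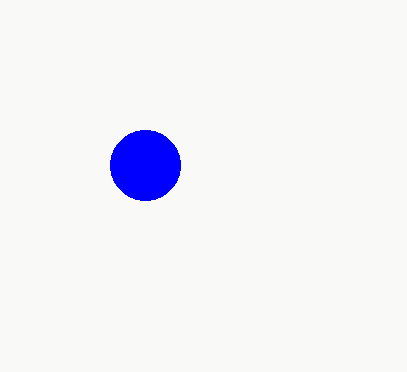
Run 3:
cx = 145
cy = 165
r = 35
fill = 'blue'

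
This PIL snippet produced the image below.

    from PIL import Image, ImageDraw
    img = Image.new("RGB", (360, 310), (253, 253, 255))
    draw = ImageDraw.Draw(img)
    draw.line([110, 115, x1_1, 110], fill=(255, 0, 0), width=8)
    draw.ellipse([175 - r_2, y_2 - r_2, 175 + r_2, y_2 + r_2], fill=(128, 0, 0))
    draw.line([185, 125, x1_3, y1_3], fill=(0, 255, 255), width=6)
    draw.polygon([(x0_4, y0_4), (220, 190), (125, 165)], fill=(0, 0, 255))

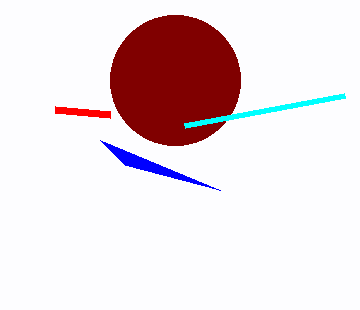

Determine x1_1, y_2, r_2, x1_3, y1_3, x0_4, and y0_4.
x1_1 = 55, y_2 = 80, r_2 = 65, x1_3 = 345, y1_3 = 95, x0_4 = 100, y0_4 = 140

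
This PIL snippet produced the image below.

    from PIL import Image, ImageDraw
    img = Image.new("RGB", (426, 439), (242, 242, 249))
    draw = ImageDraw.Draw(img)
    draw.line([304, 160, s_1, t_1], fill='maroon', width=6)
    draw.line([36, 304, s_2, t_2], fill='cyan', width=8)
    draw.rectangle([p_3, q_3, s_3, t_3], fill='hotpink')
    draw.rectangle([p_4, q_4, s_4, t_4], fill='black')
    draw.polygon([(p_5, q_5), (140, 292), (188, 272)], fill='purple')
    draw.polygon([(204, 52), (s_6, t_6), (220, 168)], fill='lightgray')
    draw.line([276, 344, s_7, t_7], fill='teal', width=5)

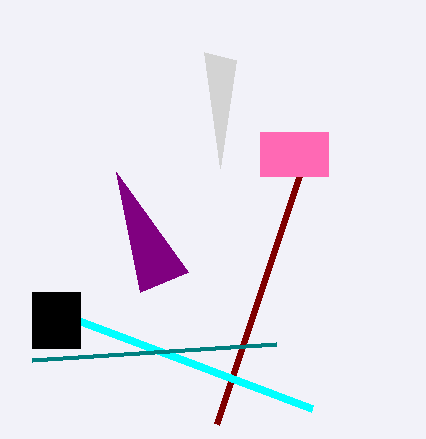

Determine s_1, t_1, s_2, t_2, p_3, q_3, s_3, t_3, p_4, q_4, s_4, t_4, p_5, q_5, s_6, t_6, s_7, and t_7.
s_1 = 216; t_1 = 424; s_2 = 312; t_2 = 408; p_3 = 260; q_3 = 132; s_3 = 328; t_3 = 176; p_4 = 32; q_4 = 292; s_4 = 80; t_4 = 348; p_5 = 116; q_5 = 172; s_6 = 236; t_6 = 60; s_7 = 32; t_7 = 360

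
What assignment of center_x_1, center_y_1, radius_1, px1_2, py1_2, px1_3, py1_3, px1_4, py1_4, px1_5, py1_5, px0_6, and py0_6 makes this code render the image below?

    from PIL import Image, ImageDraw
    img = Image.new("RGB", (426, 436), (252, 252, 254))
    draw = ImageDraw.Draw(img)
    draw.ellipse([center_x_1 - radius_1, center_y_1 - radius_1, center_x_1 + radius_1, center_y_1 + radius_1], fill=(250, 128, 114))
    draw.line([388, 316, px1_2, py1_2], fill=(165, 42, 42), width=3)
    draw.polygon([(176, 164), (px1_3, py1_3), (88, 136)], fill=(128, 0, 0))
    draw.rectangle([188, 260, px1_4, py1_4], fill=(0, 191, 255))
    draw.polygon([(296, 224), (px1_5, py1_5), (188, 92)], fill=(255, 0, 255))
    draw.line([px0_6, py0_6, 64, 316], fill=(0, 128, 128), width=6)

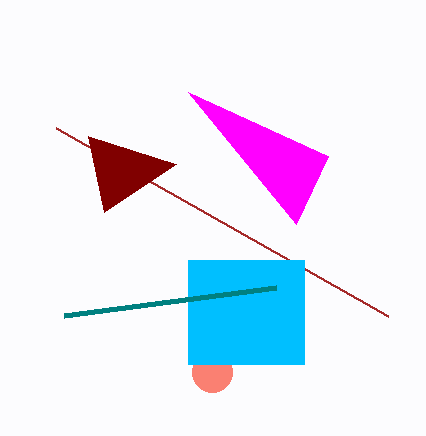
center_x_1 = 212, center_y_1 = 372, radius_1 = 20, px1_2 = 56, py1_2 = 128, px1_3 = 104, py1_3 = 212, px1_4 = 304, py1_4 = 364, px1_5 = 328, py1_5 = 156, px0_6 = 276, py0_6 = 288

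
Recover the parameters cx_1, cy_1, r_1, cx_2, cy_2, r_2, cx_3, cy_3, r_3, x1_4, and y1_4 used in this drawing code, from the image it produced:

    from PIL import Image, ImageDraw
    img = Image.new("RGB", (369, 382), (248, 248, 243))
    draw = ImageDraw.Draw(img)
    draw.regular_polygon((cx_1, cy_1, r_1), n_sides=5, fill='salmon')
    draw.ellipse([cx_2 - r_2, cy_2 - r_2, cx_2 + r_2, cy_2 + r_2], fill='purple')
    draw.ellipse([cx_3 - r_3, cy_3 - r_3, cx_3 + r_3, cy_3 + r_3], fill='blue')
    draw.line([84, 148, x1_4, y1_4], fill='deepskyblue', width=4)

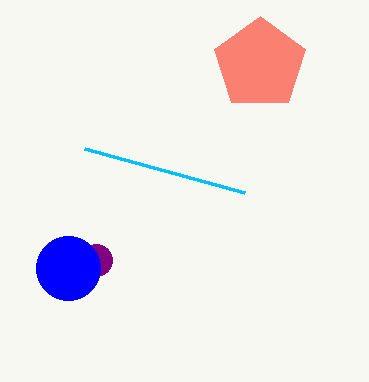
cx_1 = 260; cy_1 = 64; r_1 = 48; cx_2 = 96; cy_2 = 260; r_2 = 16; cx_3 = 68; cy_3 = 268; r_3 = 32; x1_4 = 244; y1_4 = 192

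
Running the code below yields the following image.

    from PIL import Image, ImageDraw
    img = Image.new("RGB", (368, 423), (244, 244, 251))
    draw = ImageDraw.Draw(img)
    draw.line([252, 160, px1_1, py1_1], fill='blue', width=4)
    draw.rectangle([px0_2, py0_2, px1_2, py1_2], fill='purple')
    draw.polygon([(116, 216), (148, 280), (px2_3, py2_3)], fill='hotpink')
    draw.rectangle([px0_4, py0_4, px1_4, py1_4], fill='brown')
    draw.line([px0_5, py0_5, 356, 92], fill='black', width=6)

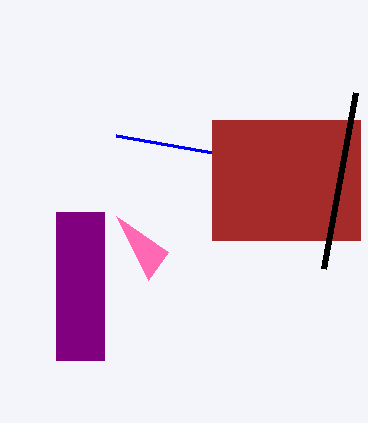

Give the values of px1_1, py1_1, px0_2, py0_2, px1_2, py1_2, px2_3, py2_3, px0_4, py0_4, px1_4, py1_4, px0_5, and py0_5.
px1_1 = 116
py1_1 = 136
px0_2 = 56
py0_2 = 212
px1_2 = 104
py1_2 = 360
px2_3 = 168
py2_3 = 252
px0_4 = 212
py0_4 = 120
px1_4 = 360
py1_4 = 240
px0_5 = 324
py0_5 = 268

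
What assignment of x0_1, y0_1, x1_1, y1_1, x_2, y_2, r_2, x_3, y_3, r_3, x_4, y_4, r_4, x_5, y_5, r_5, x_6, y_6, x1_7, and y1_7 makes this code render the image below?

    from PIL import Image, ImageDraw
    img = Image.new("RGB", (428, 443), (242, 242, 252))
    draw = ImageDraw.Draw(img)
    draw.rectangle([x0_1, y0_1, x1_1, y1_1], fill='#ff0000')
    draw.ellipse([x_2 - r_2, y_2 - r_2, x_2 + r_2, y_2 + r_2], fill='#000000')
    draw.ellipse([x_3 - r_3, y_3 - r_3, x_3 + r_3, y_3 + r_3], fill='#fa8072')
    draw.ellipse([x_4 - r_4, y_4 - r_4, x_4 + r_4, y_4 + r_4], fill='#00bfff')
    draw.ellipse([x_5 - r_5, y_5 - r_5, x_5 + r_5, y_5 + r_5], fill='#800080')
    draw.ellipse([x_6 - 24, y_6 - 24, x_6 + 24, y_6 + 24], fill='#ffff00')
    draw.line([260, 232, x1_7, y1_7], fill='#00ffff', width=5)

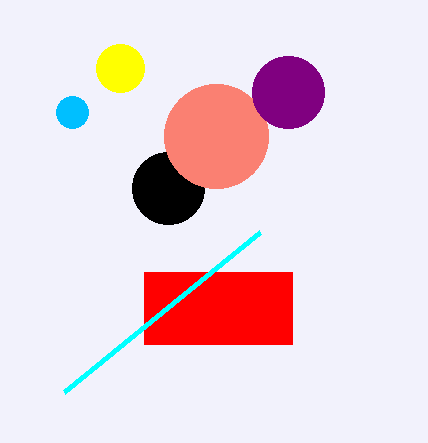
x0_1 = 144, y0_1 = 272, x1_1 = 292, y1_1 = 344, x_2 = 168, y_2 = 188, r_2 = 36, x_3 = 216, y_3 = 136, r_3 = 52, x_4 = 72, y_4 = 112, r_4 = 16, x_5 = 288, y_5 = 92, r_5 = 36, x_6 = 120, y_6 = 68, x1_7 = 64, y1_7 = 392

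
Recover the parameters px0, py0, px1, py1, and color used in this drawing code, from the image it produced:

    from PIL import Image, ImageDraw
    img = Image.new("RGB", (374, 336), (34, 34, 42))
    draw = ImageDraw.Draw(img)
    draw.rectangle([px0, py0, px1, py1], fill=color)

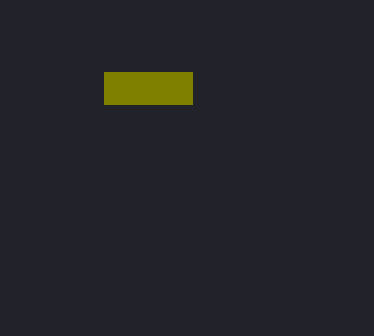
px0 = 104, py0 = 72, px1 = 192, py1 = 104, color = 'olive'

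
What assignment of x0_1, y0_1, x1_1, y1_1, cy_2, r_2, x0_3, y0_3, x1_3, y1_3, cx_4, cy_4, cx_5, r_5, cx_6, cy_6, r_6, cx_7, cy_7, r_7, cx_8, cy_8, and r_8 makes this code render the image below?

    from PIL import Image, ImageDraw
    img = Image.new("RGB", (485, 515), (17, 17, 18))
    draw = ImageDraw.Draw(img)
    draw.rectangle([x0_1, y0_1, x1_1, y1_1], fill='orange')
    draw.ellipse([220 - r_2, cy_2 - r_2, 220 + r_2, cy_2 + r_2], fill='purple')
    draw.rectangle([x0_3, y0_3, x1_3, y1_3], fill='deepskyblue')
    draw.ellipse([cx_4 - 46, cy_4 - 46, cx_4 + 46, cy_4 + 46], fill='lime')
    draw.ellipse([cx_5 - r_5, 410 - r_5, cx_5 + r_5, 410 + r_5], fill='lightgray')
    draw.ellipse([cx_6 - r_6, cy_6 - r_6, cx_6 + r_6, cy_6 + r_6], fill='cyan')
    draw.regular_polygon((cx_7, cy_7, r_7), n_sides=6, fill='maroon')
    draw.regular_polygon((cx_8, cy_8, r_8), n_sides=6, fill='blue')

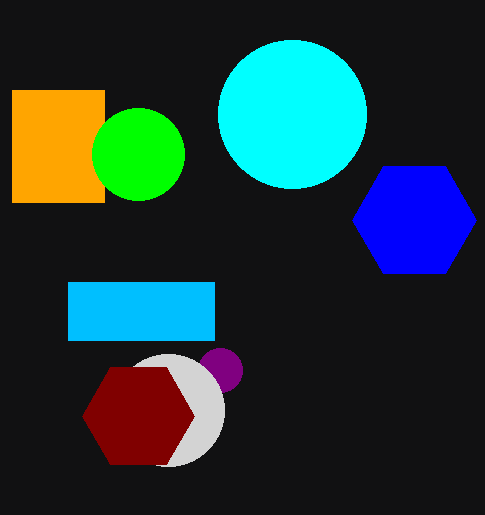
x0_1 = 12; y0_1 = 90; x1_1 = 104; y1_1 = 202; cy_2 = 370; r_2 = 22; x0_3 = 68; y0_3 = 282; x1_3 = 214; y1_3 = 340; cx_4 = 138; cy_4 = 154; cx_5 = 168; r_5 = 56; cx_6 = 292; cy_6 = 114; r_6 = 74; cx_7 = 138; cy_7 = 416; r_7 = 56; cx_8 = 414; cy_8 = 220; r_8 = 62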